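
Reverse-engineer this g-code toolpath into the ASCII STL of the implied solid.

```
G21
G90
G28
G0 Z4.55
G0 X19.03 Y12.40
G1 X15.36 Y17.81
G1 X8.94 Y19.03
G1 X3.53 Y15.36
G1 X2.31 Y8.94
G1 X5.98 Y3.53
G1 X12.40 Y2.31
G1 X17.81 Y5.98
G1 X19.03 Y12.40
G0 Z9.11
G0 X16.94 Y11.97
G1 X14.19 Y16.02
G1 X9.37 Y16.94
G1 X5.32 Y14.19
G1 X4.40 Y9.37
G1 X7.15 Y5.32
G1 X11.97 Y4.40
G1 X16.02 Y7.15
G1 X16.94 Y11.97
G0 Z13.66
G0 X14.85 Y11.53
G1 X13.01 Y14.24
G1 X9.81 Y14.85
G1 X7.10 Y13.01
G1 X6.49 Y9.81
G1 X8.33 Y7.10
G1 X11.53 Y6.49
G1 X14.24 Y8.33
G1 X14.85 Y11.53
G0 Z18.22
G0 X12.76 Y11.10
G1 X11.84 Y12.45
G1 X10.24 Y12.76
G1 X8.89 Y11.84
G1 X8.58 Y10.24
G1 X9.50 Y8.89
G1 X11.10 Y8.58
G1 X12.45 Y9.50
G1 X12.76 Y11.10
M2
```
solid part
  facet normal 0.0000 0.0000 -1.0000
    outer loop
      vertex 8.51 21.12 0.00
      vertex 16.53 19.59 0.00
      vertex 21.12 12.83 0.00
    endloop
  endfacet
  facet normal 0.0000 0.0000 -1.0000
    outer loop
      vertex 1.75 16.53 0.00
      vertex 8.51 21.12 0.00
      vertex 21.12 12.83 0.00
    endloop
  endfacet
  facet normal 0.0000 0.0000 -1.0000
    outer loop
      vertex 0.22 8.51 0.00
      vertex 1.75 16.53 0.00
      vertex 21.12 12.83 0.00
    endloop
  endfacet
  facet normal 0.0000 0.0000 -1.0000
    outer loop
      vertex 4.81 1.75 0.00
      vertex 0.22 8.51 0.00
      vertex 21.12 12.83 0.00
    endloop
  endfacet
  facet normal 0.0000 0.0000 -1.0000
    outer loop
      vertex 12.83 0.22 0.00
      vertex 4.81 1.75 0.00
      vertex 21.12 12.83 0.00
    endloop
  endfacet
  facet normal 0.0000 0.0000 -1.0000
    outer loop
      vertex 19.59 4.81 0.00
      vertex 12.83 0.22 0.00
      vertex 21.12 12.83 0.00
    endloop
  endfacet
  facet normal 0.7592 0.5155 0.3973
    outer loop
      vertex 21.12 12.83 0.00
      vertex 16.53 19.59 0.00
      vertex 10.67 10.67 22.77
    endloop
  endfacet
  facet normal 0.1720 0.9014 0.3974
    outer loop
      vertex 16.53 19.59 0.00
      vertex 8.51 21.12 0.00
      vertex 10.67 10.67 22.77
    endloop
  endfacet
  facet normal -0.5155 0.7592 0.3973
    outer loop
      vertex 8.51 21.12 0.00
      vertex 1.75 16.53 0.00
      vertex 10.67 10.67 22.77
    endloop
  endfacet
  facet normal -0.9014 0.1720 0.3974
    outer loop
      vertex 1.75 16.53 0.00
      vertex 0.22 8.51 0.00
      vertex 10.67 10.67 22.77
    endloop
  endfacet
  facet normal -0.7592 -0.5155 0.3973
    outer loop
      vertex 0.22 8.51 0.00
      vertex 4.81 1.75 0.00
      vertex 10.67 10.67 22.77
    endloop
  endfacet
  facet normal -0.1720 -0.9014 0.3974
    outer loop
      vertex 4.81 1.75 0.00
      vertex 12.83 0.22 0.00
      vertex 10.67 10.67 22.77
    endloop
  endfacet
  facet normal 0.5155 -0.7592 0.3973
    outer loop
      vertex 12.83 0.22 0.00
      vertex 19.59 4.81 0.00
      vertex 10.67 10.67 22.77
    endloop
  endfacet
  facet normal 0.9014 -0.1720 0.3974
    outer loop
      vertex 19.59 4.81 0.00
      vertex 21.12 12.83 0.00
      vertex 10.67 10.67 22.77
    endloop
  endfacet
endsolid part

The G0 Z moves step by Δz≈4.55 mm. The G1 loops shrink linearly with z, so the solid tapers from its base footprint up to z≈22.8. Closing with a flat bottom cap and the tapered top and triangulating gives 14 facets — a regular 8-sided pyramid, base circumscribed radius ≈ 10.7 mm, apex at z ≈ 22.8 mm.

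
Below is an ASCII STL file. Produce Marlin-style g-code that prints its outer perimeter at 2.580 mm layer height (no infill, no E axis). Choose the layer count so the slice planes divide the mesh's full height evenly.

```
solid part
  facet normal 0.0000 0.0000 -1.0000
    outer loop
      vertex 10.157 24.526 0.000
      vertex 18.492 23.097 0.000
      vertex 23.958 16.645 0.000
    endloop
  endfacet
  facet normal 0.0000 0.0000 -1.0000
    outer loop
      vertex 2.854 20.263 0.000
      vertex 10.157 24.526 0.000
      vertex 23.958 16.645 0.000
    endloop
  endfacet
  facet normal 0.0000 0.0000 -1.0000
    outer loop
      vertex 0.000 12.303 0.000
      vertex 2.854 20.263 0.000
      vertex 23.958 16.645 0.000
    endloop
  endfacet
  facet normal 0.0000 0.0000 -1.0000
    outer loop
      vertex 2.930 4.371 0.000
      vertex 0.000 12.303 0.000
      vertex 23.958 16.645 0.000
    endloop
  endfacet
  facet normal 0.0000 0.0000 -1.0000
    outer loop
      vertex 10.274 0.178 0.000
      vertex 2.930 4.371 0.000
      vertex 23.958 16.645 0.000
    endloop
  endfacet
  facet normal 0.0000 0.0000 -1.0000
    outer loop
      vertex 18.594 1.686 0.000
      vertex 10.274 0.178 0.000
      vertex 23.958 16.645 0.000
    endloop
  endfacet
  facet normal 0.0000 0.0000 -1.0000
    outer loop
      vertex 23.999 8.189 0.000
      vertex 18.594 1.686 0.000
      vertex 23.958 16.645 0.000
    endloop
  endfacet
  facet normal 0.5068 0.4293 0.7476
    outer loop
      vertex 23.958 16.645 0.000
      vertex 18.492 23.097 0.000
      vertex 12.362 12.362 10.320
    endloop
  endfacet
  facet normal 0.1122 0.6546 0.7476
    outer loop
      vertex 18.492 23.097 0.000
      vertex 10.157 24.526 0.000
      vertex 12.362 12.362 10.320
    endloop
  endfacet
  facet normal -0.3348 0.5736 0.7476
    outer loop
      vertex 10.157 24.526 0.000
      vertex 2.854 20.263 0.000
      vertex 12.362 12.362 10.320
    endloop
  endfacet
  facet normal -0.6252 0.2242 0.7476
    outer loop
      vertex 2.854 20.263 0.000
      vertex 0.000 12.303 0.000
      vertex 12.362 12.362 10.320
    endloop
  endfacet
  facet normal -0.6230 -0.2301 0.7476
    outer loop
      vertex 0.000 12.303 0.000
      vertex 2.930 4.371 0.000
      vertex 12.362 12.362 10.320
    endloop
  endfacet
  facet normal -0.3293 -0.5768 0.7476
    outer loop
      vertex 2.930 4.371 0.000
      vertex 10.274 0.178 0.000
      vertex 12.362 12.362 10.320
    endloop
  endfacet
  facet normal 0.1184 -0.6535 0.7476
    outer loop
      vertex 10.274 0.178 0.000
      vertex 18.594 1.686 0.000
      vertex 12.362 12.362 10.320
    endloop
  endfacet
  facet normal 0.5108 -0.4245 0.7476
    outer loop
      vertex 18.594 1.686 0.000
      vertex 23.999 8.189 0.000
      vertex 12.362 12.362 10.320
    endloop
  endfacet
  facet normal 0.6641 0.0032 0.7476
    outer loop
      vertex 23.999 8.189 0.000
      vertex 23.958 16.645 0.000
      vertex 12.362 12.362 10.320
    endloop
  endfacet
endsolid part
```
; perimeter-only toolpath
G21 ; units = mm
G90 ; absolute positioning
G28 ; home
; layer 1
G0 Z2.580
G0 X21.059 Y15.574
G1 X16.959 Y20.413
G1 X10.708 Y21.485
G1 X5.231 Y18.288
G1 X3.091 Y12.318
G1 X5.288 Y6.369
G1 X10.796 Y3.224
G1 X17.036 Y4.355
G1 X21.090 Y9.232
G1 X21.059 Y15.574
; layer 2
G0 Z5.160
G0 X18.160 Y14.503
G1 X15.427 Y17.730
G1 X11.259 Y18.444
G1 X7.608 Y16.312
G1 X6.181 Y12.332
G1 X7.646 Y8.367
G1 X11.318 Y6.270
G1 X15.478 Y7.024
G1 X18.180 Y10.276
G1 X18.160 Y14.503
; layer 3
G0 Z7.740
G0 X15.261 Y13.433
G1 X13.895 Y15.046
G1 X11.811 Y15.403
G1 X9.985 Y14.337
G1 X9.271 Y12.347
G1 X10.004 Y10.364
G1 X11.840 Y9.316
G1 X13.920 Y9.693
G1 X15.271 Y11.319
G1 X15.261 Y13.433
M2 ; end

The solid is a regular 9-sided pyramid, base circumscribed radius ≈ 12.4 mm, apex at z ≈ 10.3 mm. Slicing at Δz = 2.580 mm — 4 equal slices spanning the solid's height, so layer i sits at z = i·h/4 — gives 3 non-empty perimeters. Each is a 9-segment closed polygon; G0 lifts to the layer z and rapids to the start vertex, then G1 traces the edges. The cross-section shrinks linearly with z (the slice at the apex is degenerate and omitted).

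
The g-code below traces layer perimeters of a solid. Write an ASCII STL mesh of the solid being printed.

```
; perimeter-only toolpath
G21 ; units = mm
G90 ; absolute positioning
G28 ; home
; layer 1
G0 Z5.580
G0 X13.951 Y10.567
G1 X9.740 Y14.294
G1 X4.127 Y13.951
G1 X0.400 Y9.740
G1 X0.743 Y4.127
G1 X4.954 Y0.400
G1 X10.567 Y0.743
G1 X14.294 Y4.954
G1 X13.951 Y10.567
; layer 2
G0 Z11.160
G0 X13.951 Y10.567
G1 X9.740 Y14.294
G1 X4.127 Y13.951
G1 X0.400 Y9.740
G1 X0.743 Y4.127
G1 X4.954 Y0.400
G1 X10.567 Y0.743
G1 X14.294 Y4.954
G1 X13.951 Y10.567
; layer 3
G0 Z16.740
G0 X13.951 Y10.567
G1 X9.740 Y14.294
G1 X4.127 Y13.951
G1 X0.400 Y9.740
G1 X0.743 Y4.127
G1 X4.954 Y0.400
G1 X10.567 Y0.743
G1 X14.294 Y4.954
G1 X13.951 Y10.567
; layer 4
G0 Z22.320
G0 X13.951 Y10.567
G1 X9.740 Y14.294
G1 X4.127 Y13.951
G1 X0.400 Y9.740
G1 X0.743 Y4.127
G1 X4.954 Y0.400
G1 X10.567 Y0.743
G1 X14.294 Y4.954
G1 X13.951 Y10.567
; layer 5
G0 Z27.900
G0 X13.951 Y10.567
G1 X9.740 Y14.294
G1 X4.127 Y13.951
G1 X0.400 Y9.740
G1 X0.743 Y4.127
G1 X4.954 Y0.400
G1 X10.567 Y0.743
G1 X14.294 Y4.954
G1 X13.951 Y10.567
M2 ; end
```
solid part
  facet normal 0.0000 0.0000 -1.0000
    outer loop
      vertex 4.127 13.951 0.000
      vertex 9.740 14.294 0.000
      vertex 13.951 10.567 0.000
    endloop
  endfacet
  facet normal 0.0000 0.0000 -1.0000
    outer loop
      vertex 0.400 9.740 0.000
      vertex 4.127 13.951 0.000
      vertex 13.951 10.567 0.000
    endloop
  endfacet
  facet normal 0.0000 0.0000 -1.0000
    outer loop
      vertex 0.743 4.127 0.000
      vertex 0.400 9.740 0.000
      vertex 13.951 10.567 0.000
    endloop
  endfacet
  facet normal 0.0000 0.0000 -1.0000
    outer loop
      vertex 4.954 0.400 0.000
      vertex 0.743 4.127 0.000
      vertex 13.951 10.567 0.000
    endloop
  endfacet
  facet normal 0.0000 0.0000 -1.0000
    outer loop
      vertex 10.567 0.743 0.000
      vertex 4.954 0.400 0.000
      vertex 13.951 10.567 0.000
    endloop
  endfacet
  facet normal 0.0000 0.0000 -1.0000
    outer loop
      vertex 14.294 4.954 0.000
      vertex 10.567 0.743 0.000
      vertex 13.951 10.567 0.000
    endloop
  endfacet
  facet normal 0.0000 0.0000 1.0000
    outer loop
      vertex 13.951 10.567 27.900
      vertex 9.740 14.294 27.900
      vertex 4.127 13.951 27.900
    endloop
  endfacet
  facet normal 0.0000 0.0000 1.0000
    outer loop
      vertex 13.951 10.567 27.900
      vertex 4.127 13.951 27.900
      vertex 0.400 9.740 27.900
    endloop
  endfacet
  facet normal 0.0000 0.0000 1.0000
    outer loop
      vertex 13.951 10.567 27.900
      vertex 0.400 9.740 27.900
      vertex 0.743 4.127 27.900
    endloop
  endfacet
  facet normal 0.0000 0.0000 1.0000
    outer loop
      vertex 13.951 10.567 27.900
      vertex 0.743 4.127 27.900
      vertex 4.954 0.400 27.900
    endloop
  endfacet
  facet normal 0.0000 0.0000 1.0000
    outer loop
      vertex 13.951 10.567 27.900
      vertex 4.954 0.400 27.900
      vertex 10.567 0.743 27.900
    endloop
  endfacet
  facet normal 0.0000 0.0000 1.0000
    outer loop
      vertex 13.951 10.567 27.900
      vertex 10.567 0.743 27.900
      vertex 14.294 4.954 27.900
    endloop
  endfacet
  facet normal 0.6628 0.7488 0.0000
    outer loop
      vertex 13.951 10.567 0.000
      vertex 9.740 14.294 0.000
      vertex 9.740 14.294 27.900
    endloop
  endfacet
  facet normal 0.6628 0.7488 0.0000
    outer loop
      vertex 13.951 10.567 0.000
      vertex 9.740 14.294 27.900
      vertex 13.951 10.567 27.900
    endloop
  endfacet
  facet normal -0.0610 0.9981 0.0000
    outer loop
      vertex 9.740 14.294 0.000
      vertex 4.127 13.951 0.000
      vertex 4.127 13.951 27.900
    endloop
  endfacet
  facet normal -0.0610 0.9981 0.0000
    outer loop
      vertex 9.740 14.294 0.000
      vertex 4.127 13.951 27.900
      vertex 9.740 14.294 27.900
    endloop
  endfacet
  facet normal -0.7488 0.6628 0.0000
    outer loop
      vertex 4.127 13.951 0.000
      vertex 0.400 9.740 0.000
      vertex 0.400 9.740 27.900
    endloop
  endfacet
  facet normal -0.7488 0.6628 0.0000
    outer loop
      vertex 4.127 13.951 0.000
      vertex 0.400 9.740 27.900
      vertex 4.127 13.951 27.900
    endloop
  endfacet
  facet normal -0.9981 -0.0610 0.0000
    outer loop
      vertex 0.400 9.740 0.000
      vertex 0.743 4.127 0.000
      vertex 0.743 4.127 27.900
    endloop
  endfacet
  facet normal -0.9981 -0.0610 0.0000
    outer loop
      vertex 0.400 9.740 0.000
      vertex 0.743 4.127 27.900
      vertex 0.400 9.740 27.900
    endloop
  endfacet
  facet normal -0.6628 -0.7488 0.0000
    outer loop
      vertex 0.743 4.127 0.000
      vertex 4.954 0.400 0.000
      vertex 4.954 0.400 27.900
    endloop
  endfacet
  facet normal -0.6628 -0.7488 0.0000
    outer loop
      vertex 0.743 4.127 0.000
      vertex 4.954 0.400 27.900
      vertex 0.743 4.127 27.900
    endloop
  endfacet
  facet normal 0.0610 -0.9981 0.0000
    outer loop
      vertex 4.954 0.400 0.000
      vertex 10.567 0.743 0.000
      vertex 10.567 0.743 27.900
    endloop
  endfacet
  facet normal 0.0610 -0.9981 0.0000
    outer loop
      vertex 4.954 0.400 0.000
      vertex 10.567 0.743 27.900
      vertex 4.954 0.400 27.900
    endloop
  endfacet
  facet normal 0.7488 -0.6628 0.0000
    outer loop
      vertex 10.567 0.743 0.000
      vertex 14.294 4.954 0.000
      vertex 14.294 4.954 27.900
    endloop
  endfacet
  facet normal 0.7488 -0.6628 0.0000
    outer loop
      vertex 10.567 0.743 0.000
      vertex 14.294 4.954 27.900
      vertex 10.567 0.743 27.900
    endloop
  endfacet
  facet normal 0.9981 0.0610 0.0000
    outer loop
      vertex 14.294 4.954 0.000
      vertex 13.951 10.567 0.000
      vertex 13.951 10.567 27.900
    endloop
  endfacet
  facet normal 0.9981 0.0610 0.0000
    outer loop
      vertex 14.294 4.954 0.000
      vertex 13.951 10.567 27.900
      vertex 14.294 4.954 27.900
    endloop
  endfacet
endsolid part

The G0 Z moves step by Δz≈5.580 mm. Every layer's G1 loop is the same polygon, so the solid is a straight extrusion of it from z=0 to z≈27.9. Closing with flat bottom and top caps and triangulating gives 28 facets — a regular 8-sided prism (a cylinder approximated with 8 flat sides), circumscribed radius ≈ 7.35 mm, height ≈ 27.9 mm.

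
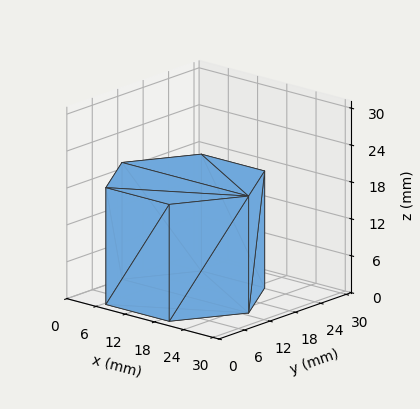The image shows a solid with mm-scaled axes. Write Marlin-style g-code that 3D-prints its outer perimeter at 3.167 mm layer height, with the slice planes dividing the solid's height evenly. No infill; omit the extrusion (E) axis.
Reading the render: the shape is a regular 6-sided prism (a cylinder approximated with 6 flat sides), circumscribed radius ≈ 13 mm, height ≈ 19 mm (dimensions read to the nearest mm from the axis ticks). For the g-code, the solid's height is divided into equal slices at the stated Δz and each level perimeter traced with G1 moves after a G0 lift.

; perimeter-only toolpath
G21 ; units = mm
G90 ; absolute positioning
G28 ; home
; layer 1
G0 Z3.167
G0 X26.000 Y13.000
G1 X19.500 Y24.258
G1 X6.500 Y24.258
G1 X0.000 Y13.000
G1 X6.500 Y1.742
G1 X19.500 Y1.742
G1 X26.000 Y13.000
; layer 2
G0 Z6.333
G0 X26.000 Y13.000
G1 X19.500 Y24.258
G1 X6.500 Y24.258
G1 X0.000 Y13.000
G1 X6.500 Y1.742
G1 X19.500 Y1.742
G1 X26.000 Y13.000
; layer 3
G0 Z9.500
G0 X26.000 Y13.000
G1 X19.500 Y24.258
G1 X6.500 Y24.258
G1 X0.000 Y13.000
G1 X6.500 Y1.742
G1 X19.500 Y1.742
G1 X26.000 Y13.000
; layer 4
G0 Z12.667
G0 X26.000 Y13.000
G1 X19.500 Y24.258
G1 X6.500 Y24.258
G1 X0.000 Y13.000
G1 X6.500 Y1.742
G1 X19.500 Y1.742
G1 X26.000 Y13.000
; layer 5
G0 Z15.833
G0 X26.000 Y13.000
G1 X19.500 Y24.258
G1 X6.500 Y24.258
G1 X0.000 Y13.000
G1 X6.500 Y1.742
G1 X19.500 Y1.742
G1 X26.000 Y13.000
; layer 6
G0 Z19.000
G0 X26.000 Y13.000
G1 X19.500 Y24.258
G1 X6.500 Y24.258
G1 X0.000 Y13.000
G1 X6.500 Y1.742
G1 X19.500 Y1.742
G1 X26.000 Y13.000
M2 ; end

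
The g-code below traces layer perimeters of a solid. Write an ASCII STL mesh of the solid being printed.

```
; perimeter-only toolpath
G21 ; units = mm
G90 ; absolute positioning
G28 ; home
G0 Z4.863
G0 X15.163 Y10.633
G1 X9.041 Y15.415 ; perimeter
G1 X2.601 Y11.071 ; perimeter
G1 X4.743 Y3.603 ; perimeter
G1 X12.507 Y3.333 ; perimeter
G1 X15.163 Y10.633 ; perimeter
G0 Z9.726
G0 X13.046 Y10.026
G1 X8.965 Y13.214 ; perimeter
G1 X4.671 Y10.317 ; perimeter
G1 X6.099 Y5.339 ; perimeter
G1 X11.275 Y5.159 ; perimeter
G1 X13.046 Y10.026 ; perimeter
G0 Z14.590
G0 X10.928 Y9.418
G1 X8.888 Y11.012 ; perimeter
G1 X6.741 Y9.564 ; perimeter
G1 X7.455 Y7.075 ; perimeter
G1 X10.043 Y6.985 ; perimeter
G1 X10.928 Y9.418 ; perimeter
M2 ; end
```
solid part
  facet normal 0.0000 0.0000 -1.0000
    outer loop
      vertex 0.531 11.824 0.000
      vertex 9.118 17.617 0.000
      vertex 17.280 11.240 0.000
    endloop
  endfacet
  facet normal 0.0000 0.0000 -1.0000
    outer loop
      vertex 3.387 1.867 0.000
      vertex 0.531 11.824 0.000
      vertex 17.280 11.240 0.000
    endloop
  endfacet
  facet normal 0.0000 0.0000 -1.0000
    outer loop
      vertex 13.739 1.507 0.000
      vertex 3.387 1.867 0.000
      vertex 17.280 11.240 0.000
    endloop
  endfacet
  facet normal 0.5781 0.7399 0.3441
    outer loop
      vertex 17.280 11.240 0.000
      vertex 9.118 17.617 0.000
      vertex 8.811 8.811 19.453
    endloop
  endfacet
  facet normal -0.5251 0.7784 0.3441
    outer loop
      vertex 9.118 17.617 0.000
      vertex 0.531 11.824 0.000
      vertex 8.811 8.811 19.453
    endloop
  endfacet
  facet normal -0.9026 -0.2589 0.3441
    outer loop
      vertex 0.531 11.824 0.000
      vertex 3.387 1.867 0.000
      vertex 8.811 8.811 19.453
    endloop
  endfacet
  facet normal -0.0326 -0.9384 0.3441
    outer loop
      vertex 3.387 1.867 0.000
      vertex 13.739 1.507 0.000
      vertex 8.811 8.811 19.453
    endloop
  endfacet
  facet normal 0.8824 -0.3210 0.3441
    outer loop
      vertex 13.739 1.507 0.000
      vertex 17.280 11.240 0.000
      vertex 8.811 8.811 19.453
    endloop
  endfacet
endsolid part

The G0 Z moves step by Δz≈4.863 mm. The G1 loops shrink linearly with z, so the solid tapers from its base footprint up to z≈19.5. Closing with a flat bottom cap and the tapered top and triangulating gives 8 facets — a regular 5-sided pyramid, base circumscribed radius ≈ 8.81 mm, apex at z ≈ 19.5 mm.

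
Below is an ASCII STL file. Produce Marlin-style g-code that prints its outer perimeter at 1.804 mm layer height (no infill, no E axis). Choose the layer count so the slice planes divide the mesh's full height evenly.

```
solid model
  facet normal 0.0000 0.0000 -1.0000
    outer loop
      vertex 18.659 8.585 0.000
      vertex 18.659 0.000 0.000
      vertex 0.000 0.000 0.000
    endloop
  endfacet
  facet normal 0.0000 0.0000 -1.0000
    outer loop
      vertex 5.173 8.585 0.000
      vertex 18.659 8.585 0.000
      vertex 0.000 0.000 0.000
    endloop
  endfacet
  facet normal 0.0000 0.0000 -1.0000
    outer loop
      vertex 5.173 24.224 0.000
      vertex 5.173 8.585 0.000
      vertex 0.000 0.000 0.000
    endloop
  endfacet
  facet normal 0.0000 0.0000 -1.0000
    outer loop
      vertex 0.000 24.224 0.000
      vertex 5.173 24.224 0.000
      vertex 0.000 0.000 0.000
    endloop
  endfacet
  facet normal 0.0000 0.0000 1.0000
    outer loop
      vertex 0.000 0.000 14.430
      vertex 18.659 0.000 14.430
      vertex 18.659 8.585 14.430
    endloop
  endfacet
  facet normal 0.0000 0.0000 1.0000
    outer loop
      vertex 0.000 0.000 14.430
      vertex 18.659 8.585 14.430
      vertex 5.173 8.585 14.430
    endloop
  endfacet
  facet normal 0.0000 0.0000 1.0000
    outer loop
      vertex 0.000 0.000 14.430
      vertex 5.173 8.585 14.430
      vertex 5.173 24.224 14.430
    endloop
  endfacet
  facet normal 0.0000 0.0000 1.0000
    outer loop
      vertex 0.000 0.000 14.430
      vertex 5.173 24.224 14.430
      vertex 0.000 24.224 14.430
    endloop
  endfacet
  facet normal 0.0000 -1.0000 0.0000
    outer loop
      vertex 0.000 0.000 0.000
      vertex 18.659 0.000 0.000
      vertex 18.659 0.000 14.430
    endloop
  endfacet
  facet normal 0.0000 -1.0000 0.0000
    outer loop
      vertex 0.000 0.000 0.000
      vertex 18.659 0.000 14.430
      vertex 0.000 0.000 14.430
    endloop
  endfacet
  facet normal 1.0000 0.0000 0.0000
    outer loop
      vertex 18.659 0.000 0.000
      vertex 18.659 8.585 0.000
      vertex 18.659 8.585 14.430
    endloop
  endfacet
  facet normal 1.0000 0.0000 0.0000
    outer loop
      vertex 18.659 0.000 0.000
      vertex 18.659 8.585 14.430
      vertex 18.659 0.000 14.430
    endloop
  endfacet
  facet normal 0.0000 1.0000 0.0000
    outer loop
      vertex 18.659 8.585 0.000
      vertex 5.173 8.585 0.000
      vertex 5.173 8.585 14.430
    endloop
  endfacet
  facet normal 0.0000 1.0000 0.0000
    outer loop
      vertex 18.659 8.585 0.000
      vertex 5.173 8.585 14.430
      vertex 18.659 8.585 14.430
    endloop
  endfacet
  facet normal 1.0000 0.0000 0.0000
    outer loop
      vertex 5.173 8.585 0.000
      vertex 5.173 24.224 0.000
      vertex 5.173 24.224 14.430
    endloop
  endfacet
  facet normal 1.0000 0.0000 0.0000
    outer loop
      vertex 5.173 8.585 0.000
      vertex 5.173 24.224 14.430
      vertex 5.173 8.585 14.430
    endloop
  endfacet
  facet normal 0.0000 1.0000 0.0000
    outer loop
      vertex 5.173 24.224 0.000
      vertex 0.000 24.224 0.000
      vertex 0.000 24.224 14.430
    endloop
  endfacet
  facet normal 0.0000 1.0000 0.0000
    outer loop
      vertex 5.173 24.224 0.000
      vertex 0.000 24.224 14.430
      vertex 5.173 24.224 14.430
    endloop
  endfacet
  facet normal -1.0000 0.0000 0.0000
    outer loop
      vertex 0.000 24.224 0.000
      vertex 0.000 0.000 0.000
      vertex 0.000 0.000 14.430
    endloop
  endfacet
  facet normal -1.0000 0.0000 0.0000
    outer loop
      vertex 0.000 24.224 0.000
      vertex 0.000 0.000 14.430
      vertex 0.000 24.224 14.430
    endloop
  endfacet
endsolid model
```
; perimeter-only toolpath
G21 ; units = mm
G90 ; absolute positioning
G28 ; home
; layer 1
G0 Z1.804
G0 X0.000 Y0.000
G1 X18.659 Y0.000
G1 X18.659 Y8.585
G1 X5.173 Y8.585
G1 X5.173 Y24.224
G1 X0.000 Y24.224
G1 X0.000 Y0.000
; layer 2
G0 Z3.607
G0 X0.000 Y0.000
G1 X18.659 Y0.000
G1 X18.659 Y8.585
G1 X5.173 Y8.585
G1 X5.173 Y24.224
G1 X0.000 Y24.224
G1 X0.000 Y0.000
; layer 3
G0 Z5.411
G0 X0.000 Y0.000
G1 X18.659 Y0.000
G1 X18.659 Y8.585
G1 X5.173 Y8.585
G1 X5.173 Y24.224
G1 X0.000 Y24.224
G1 X0.000 Y0.000
; layer 4
G0 Z7.215
G0 X0.000 Y0.000
G1 X18.659 Y0.000
G1 X18.659 Y8.585
G1 X5.173 Y8.585
G1 X5.173 Y24.224
G1 X0.000 Y24.224
G1 X0.000 Y0.000
; layer 5
G0 Z9.019
G0 X0.000 Y0.000
G1 X18.659 Y0.000
G1 X18.659 Y8.585
G1 X5.173 Y8.585
G1 X5.173 Y24.224
G1 X0.000 Y24.224
G1 X0.000 Y0.000
; layer 6
G0 Z10.822
G0 X0.000 Y0.000
G1 X18.659 Y0.000
G1 X18.659 Y8.585
G1 X5.173 Y8.585
G1 X5.173 Y24.224
G1 X0.000 Y24.224
G1 X0.000 Y0.000
; layer 7
G0 Z12.626
G0 X0.000 Y0.000
G1 X18.659 Y0.000
G1 X18.659 Y8.585
G1 X5.173 Y8.585
G1 X5.173 Y24.224
G1 X0.000 Y24.224
G1 X0.000 Y0.000
; layer 8
G0 Z14.430
G0 X0.000 Y0.000
G1 X18.659 Y0.000
G1 X18.659 Y8.585
G1 X5.173 Y8.585
G1 X5.173 Y24.224
G1 X0.000 Y24.224
G1 X0.000 Y0.000
M2 ; end

The solid is an L-shaped prism: outer 18.7 × 24.2 mm, arm thicknesses ≈ 8.59 mm (horizontal) and 5.17 mm (vertical), extruded 14.4 mm in z. Slicing at Δz = 1.804 mm — 8 equal slices spanning the solid's height, so layer i sits at z = i·h/8 — gives 8 non-empty perimeters. Each is a 6-segment closed polygon; G0 lifts to the layer z and rapids to the start vertex, then G1 traces the edges.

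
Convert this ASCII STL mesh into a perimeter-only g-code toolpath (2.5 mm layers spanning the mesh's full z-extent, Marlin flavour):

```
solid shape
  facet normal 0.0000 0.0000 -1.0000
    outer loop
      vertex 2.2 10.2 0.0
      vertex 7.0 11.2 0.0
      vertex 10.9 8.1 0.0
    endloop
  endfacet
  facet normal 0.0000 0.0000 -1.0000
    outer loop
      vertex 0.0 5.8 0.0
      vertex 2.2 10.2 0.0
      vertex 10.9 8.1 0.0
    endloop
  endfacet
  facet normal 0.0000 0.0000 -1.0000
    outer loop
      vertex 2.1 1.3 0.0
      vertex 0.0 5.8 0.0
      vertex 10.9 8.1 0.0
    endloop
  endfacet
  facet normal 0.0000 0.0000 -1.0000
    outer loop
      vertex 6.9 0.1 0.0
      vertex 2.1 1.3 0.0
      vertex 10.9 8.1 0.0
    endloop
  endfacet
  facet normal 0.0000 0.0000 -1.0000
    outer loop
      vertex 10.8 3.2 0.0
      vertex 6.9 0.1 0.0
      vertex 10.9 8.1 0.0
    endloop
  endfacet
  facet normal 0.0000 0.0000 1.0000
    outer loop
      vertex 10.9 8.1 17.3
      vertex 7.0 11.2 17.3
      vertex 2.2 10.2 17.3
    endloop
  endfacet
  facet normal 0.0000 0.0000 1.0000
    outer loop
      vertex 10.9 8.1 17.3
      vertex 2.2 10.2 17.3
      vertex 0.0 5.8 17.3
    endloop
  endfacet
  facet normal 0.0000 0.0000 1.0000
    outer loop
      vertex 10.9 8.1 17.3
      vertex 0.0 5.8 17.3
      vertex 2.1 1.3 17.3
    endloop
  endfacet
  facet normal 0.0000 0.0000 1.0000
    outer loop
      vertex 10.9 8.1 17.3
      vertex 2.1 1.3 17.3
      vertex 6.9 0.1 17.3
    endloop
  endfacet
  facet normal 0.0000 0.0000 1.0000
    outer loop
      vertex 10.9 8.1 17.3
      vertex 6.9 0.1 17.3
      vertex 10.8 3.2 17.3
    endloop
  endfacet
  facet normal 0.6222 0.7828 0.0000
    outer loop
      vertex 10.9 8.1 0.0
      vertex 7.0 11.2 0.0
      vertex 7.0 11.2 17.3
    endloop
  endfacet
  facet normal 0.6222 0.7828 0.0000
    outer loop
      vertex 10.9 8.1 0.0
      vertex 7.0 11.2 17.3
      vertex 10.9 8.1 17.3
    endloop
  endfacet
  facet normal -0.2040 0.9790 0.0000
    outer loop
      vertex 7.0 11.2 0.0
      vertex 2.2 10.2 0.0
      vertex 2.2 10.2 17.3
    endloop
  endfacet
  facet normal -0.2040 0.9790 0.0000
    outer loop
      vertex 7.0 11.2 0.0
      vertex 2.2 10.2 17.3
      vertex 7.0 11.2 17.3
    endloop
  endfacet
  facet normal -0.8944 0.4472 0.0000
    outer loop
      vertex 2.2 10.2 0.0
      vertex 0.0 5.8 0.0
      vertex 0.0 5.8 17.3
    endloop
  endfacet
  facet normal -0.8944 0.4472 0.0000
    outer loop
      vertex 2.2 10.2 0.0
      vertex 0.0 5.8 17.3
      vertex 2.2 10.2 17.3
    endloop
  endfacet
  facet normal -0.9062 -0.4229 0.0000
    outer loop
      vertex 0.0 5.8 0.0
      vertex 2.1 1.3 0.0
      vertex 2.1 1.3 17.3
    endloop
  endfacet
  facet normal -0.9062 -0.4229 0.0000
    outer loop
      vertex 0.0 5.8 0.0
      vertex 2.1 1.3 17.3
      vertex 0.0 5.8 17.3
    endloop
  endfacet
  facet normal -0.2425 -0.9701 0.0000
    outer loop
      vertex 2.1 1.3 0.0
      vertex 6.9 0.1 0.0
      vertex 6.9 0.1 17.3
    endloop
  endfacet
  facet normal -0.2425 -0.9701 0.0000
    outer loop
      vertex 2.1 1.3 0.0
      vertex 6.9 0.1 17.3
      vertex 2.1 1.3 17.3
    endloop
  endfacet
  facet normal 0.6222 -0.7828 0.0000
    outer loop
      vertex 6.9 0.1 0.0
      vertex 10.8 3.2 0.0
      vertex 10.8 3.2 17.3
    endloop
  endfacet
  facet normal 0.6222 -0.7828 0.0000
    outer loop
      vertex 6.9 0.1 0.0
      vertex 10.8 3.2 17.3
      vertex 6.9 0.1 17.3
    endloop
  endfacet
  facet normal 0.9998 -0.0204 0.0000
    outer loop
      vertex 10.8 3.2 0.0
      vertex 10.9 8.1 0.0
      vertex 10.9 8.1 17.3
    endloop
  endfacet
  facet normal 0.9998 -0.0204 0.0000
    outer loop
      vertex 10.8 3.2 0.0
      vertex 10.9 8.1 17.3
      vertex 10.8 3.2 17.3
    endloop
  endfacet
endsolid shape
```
; perimeter-only toolpath
G21 ; units = mm
G90 ; absolute positioning
G28 ; home
; layer 1
G0 Z2.5
G0 X10.9 Y8.1
G1 X7.0 Y11.2
G1 X2.2 Y10.2
G1 X0.0 Y5.8
G1 X2.1 Y1.3
G1 X6.9 Y0.1
G1 X10.8 Y3.2
G1 X10.9 Y8.1
; layer 2
G0 Z4.9
G0 X10.9 Y8.1
G1 X7.0 Y11.2
G1 X2.2 Y10.2
G1 X0.0 Y5.8
G1 X2.1 Y1.3
G1 X6.9 Y0.1
G1 X10.8 Y3.2
G1 X10.9 Y8.1
; layer 3
G0 Z7.4
G0 X10.9 Y8.1
G1 X7.0 Y11.2
G1 X2.2 Y10.2
G1 X0.0 Y5.8
G1 X2.1 Y1.3
G1 X6.9 Y0.1
G1 X10.8 Y3.2
G1 X10.9 Y8.1
; layer 4
G0 Z9.9
G0 X10.9 Y8.1
G1 X7.0 Y11.2
G1 X2.2 Y10.2
G1 X0.0 Y5.8
G1 X2.1 Y1.3
G1 X6.9 Y0.1
G1 X10.8 Y3.2
G1 X10.9 Y8.1
; layer 5
G0 Z12.4
G0 X10.9 Y8.1
G1 X7.0 Y11.2
G1 X2.2 Y10.2
G1 X0.0 Y5.8
G1 X2.1 Y1.3
G1 X6.9 Y0.1
G1 X10.8 Y3.2
G1 X10.9 Y8.1
; layer 6
G0 Z14.8
G0 X10.9 Y8.1
G1 X7.0 Y11.2
G1 X2.2 Y10.2
G1 X0.0 Y5.8
G1 X2.1 Y1.3
G1 X6.9 Y0.1
G1 X10.8 Y3.2
G1 X10.9 Y8.1
; layer 7
G0 Z17.3
G0 X10.9 Y8.1
G1 X7.0 Y11.2
G1 X2.2 Y10.2
G1 X0.0 Y5.8
G1 X2.1 Y1.3
G1 X6.9 Y0.1
G1 X10.8 Y3.2
G1 X10.9 Y8.1
M2 ; end

The solid is a regular 7-sided prism (a cylinder approximated with 7 flat sides), circumscribed radius ≈ 5.7 mm, height ≈ 17.3 mm. Slicing at Δz = 2.5 mm — 7 equal slices spanning the solid's height, so layer i sits at z = i·h/7 — gives 7 non-empty perimeters. Each is a 7-segment closed polygon; G0 lifts to the layer z and rapids to the start vertex, then G1 traces the edges.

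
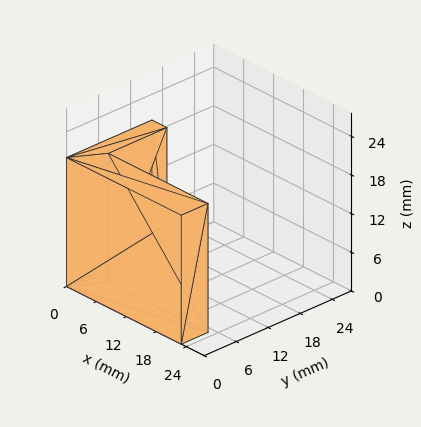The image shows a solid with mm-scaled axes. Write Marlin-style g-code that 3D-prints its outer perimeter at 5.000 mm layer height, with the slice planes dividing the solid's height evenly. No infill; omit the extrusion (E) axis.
Reading the render: the shape is an L-shaped prism: outer 23 × 16 mm, arm thicknesses ≈ 5 mm (horizontal) and 3 mm (vertical), extruded 20 mm in z (dimensions read to the nearest mm from the axis ticks). For the g-code, the solid's height is divided into equal slices at the stated Δz and each level perimeter traced with G1 moves after a G0 lift.

; perimeter-only toolpath
G21 ; units = mm
G90 ; absolute positioning
G28 ; home
; layer 1
G0 Z5.000
G0 X0.000 Y0.000
G1 X23.000 Y0.000
G1 X23.000 Y5.000
G1 X3.000 Y5.000
G1 X3.000 Y16.000
G1 X0.000 Y16.000
G1 X0.000 Y0.000
; layer 2
G0 Z10.000
G0 X0.000 Y0.000
G1 X23.000 Y0.000
G1 X23.000 Y5.000
G1 X3.000 Y5.000
G1 X3.000 Y16.000
G1 X0.000 Y16.000
G1 X0.000 Y0.000
; layer 3
G0 Z15.000
G0 X0.000 Y0.000
G1 X23.000 Y0.000
G1 X23.000 Y5.000
G1 X3.000 Y5.000
G1 X3.000 Y16.000
G1 X0.000 Y16.000
G1 X0.000 Y0.000
; layer 4
G0 Z20.000
G0 X0.000 Y0.000
G1 X23.000 Y0.000
G1 X23.000 Y5.000
G1 X3.000 Y5.000
G1 X3.000 Y16.000
G1 X0.000 Y16.000
G1 X0.000 Y0.000
M2 ; end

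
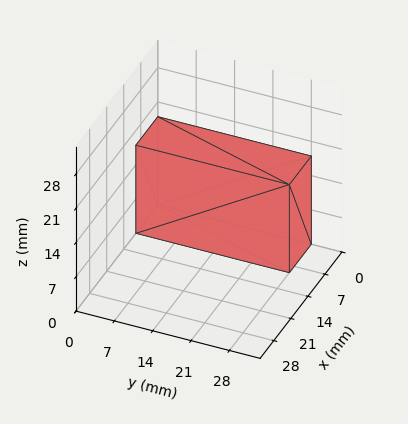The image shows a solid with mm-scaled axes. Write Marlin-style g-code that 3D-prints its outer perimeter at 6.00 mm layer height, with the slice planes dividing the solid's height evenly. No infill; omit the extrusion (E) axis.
Reading the render: the shape is a rectangular box, roughly 9 × 28 mm footprint and 18 mm tall (dimensions read to the nearest mm from the axis ticks). For the g-code, the solid's height is divided into equal slices at the stated Δz and each level perimeter traced with G1 moves after a G0 lift.

; perimeter-only toolpath
G21 ; units = mm
G90 ; absolute positioning
G28 ; home
; layer 1
G0 Z6.00
G0 X0.00 Y0.00
G1 X9.00 Y0.00
G1 X9.00 Y28.00
G1 X0.00 Y28.00
G1 X0.00 Y0.00
; layer 2
G0 Z12.00
G0 X0.00 Y0.00
G1 X9.00 Y0.00
G1 X9.00 Y28.00
G1 X0.00 Y28.00
G1 X0.00 Y0.00
; layer 3
G0 Z18.00
G0 X0.00 Y0.00
G1 X9.00 Y0.00
G1 X9.00 Y28.00
G1 X0.00 Y28.00
G1 X0.00 Y0.00
M2 ; end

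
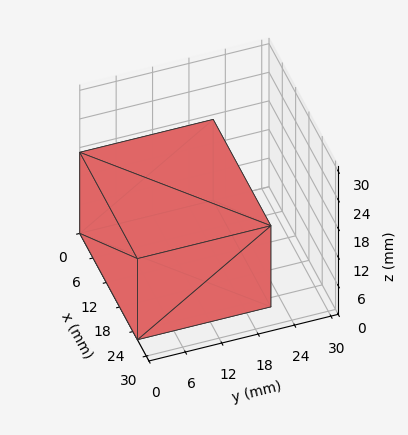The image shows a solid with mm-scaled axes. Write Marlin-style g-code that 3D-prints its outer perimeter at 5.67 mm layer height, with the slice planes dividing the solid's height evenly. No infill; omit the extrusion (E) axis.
Reading the render: the shape is a rectangular box, roughly 26 × 22 mm footprint and 17 mm tall (dimensions read to the nearest mm from the axis ticks). For the g-code, the solid's height is divided into equal slices at the stated Δz and each level perimeter traced with G1 moves after a G0 lift.

; perimeter-only toolpath
G21 ; units = mm
G90 ; absolute positioning
G28 ; home
; layer 1
G0 Z5.67
G0 X0.00 Y0.00
G1 X26.00 Y0.00
G1 X26.00 Y22.00
G1 X0.00 Y22.00
G1 X0.00 Y0.00
; layer 2
G0 Z11.33
G0 X0.00 Y0.00
G1 X26.00 Y0.00
G1 X26.00 Y22.00
G1 X0.00 Y22.00
G1 X0.00 Y0.00
; layer 3
G0 Z17.00
G0 X0.00 Y0.00
G1 X26.00 Y0.00
G1 X26.00 Y22.00
G1 X0.00 Y22.00
G1 X0.00 Y0.00
M2 ; end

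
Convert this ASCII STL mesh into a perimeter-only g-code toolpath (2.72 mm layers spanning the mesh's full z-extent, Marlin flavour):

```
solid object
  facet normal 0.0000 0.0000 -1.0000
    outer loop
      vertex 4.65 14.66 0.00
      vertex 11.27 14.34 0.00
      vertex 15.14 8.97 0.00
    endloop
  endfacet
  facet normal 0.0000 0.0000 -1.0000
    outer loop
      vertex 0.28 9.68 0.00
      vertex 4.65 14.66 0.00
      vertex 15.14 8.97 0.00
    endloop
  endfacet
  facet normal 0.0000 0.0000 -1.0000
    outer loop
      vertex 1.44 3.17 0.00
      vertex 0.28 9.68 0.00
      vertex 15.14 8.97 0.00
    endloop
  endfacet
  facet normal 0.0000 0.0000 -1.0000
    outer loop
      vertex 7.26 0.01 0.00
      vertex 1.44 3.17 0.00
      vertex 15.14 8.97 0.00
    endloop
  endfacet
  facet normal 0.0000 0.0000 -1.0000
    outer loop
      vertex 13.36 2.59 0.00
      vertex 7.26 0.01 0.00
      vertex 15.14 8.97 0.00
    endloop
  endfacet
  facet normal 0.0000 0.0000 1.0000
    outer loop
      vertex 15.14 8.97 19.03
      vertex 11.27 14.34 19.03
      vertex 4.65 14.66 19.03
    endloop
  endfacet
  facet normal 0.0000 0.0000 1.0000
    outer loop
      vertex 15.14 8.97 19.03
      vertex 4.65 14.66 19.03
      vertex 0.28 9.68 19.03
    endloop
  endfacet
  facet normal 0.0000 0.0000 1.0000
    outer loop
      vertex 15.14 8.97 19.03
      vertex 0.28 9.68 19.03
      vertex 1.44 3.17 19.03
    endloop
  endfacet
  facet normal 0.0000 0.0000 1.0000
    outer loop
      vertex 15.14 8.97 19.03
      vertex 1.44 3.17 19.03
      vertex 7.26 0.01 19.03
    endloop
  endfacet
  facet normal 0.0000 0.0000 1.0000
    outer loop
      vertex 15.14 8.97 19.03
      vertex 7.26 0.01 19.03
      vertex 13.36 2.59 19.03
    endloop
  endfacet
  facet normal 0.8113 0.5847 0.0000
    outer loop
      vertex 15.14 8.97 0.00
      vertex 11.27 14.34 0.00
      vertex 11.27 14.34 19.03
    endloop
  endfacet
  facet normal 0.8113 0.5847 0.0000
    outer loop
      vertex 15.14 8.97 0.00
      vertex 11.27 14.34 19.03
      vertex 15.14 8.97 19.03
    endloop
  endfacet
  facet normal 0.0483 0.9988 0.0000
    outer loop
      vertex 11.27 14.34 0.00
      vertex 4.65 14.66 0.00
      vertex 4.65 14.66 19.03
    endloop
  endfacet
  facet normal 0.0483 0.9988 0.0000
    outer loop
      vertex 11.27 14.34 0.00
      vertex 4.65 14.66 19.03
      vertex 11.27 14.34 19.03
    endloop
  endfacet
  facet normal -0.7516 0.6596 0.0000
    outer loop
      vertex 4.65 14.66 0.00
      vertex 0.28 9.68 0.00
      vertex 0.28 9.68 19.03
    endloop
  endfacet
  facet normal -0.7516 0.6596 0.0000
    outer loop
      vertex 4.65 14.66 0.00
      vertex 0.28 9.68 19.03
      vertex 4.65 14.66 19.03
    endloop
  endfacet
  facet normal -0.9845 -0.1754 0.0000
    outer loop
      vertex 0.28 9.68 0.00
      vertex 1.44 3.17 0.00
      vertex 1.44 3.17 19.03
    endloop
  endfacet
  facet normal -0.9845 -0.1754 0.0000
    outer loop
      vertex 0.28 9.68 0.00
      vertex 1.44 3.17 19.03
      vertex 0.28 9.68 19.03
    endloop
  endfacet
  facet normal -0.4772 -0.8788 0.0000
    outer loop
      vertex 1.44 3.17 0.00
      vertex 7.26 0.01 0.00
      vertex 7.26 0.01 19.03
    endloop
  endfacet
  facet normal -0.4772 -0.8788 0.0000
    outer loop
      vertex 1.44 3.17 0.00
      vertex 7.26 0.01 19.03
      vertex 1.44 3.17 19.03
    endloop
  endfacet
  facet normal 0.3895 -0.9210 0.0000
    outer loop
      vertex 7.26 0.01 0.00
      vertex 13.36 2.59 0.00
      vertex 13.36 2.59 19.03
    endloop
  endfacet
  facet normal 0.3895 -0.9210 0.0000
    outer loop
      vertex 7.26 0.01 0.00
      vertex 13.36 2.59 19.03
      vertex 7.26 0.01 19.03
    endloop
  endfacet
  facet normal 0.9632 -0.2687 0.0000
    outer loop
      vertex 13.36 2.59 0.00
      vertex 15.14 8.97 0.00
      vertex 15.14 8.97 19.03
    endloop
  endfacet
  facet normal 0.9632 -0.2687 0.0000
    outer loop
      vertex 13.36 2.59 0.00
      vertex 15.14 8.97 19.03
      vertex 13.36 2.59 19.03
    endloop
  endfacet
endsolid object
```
; perimeter-only toolpath
G21 ; units = mm
G90 ; absolute positioning
G28 ; home
; layer 1
G0 Z2.72
G0 X15.14 Y8.97
G1 X11.27 Y14.34
G1 X4.65 Y14.66
G1 X0.28 Y9.68
G1 X1.44 Y3.17
G1 X7.26 Y0.01
G1 X13.36 Y2.59
G1 X15.14 Y8.97
; layer 2
G0 Z5.44
G0 X15.14 Y8.97
G1 X11.27 Y14.34
G1 X4.65 Y14.66
G1 X0.28 Y9.68
G1 X1.44 Y3.17
G1 X7.26 Y0.01
G1 X13.36 Y2.59
G1 X15.14 Y8.97
; layer 3
G0 Z8.16
G0 X15.14 Y8.97
G1 X11.27 Y14.34
G1 X4.65 Y14.66
G1 X0.28 Y9.68
G1 X1.44 Y3.17
G1 X7.26 Y0.01
G1 X13.36 Y2.59
G1 X15.14 Y8.97
; layer 4
G0 Z10.87
G0 X15.14 Y8.97
G1 X11.27 Y14.34
G1 X4.65 Y14.66
G1 X0.28 Y9.68
G1 X1.44 Y3.17
G1 X7.26 Y0.01
G1 X13.36 Y2.59
G1 X15.14 Y8.97
; layer 5
G0 Z13.59
G0 X15.14 Y8.97
G1 X11.27 Y14.34
G1 X4.65 Y14.66
G1 X0.28 Y9.68
G1 X1.44 Y3.17
G1 X7.26 Y0.01
G1 X13.36 Y2.59
G1 X15.14 Y8.97
; layer 6
G0 Z16.31
G0 X15.14 Y8.97
G1 X11.27 Y14.34
G1 X4.65 Y14.66
G1 X0.28 Y9.68
G1 X1.44 Y3.17
G1 X7.26 Y0.01
G1 X13.36 Y2.59
G1 X15.14 Y8.97
; layer 7
G0 Z19.03
G0 X15.14 Y8.97
G1 X11.27 Y14.34
G1 X4.65 Y14.66
G1 X0.28 Y9.68
G1 X1.44 Y3.17
G1 X7.26 Y0.01
G1 X13.36 Y2.59
G1 X15.14 Y8.97
M2 ; end

The solid is a regular 7-sided prism (a cylinder approximated with 7 flat sides), circumscribed radius ≈ 7.63 mm, height ≈ 19 mm. Slicing at Δz = 2.72 mm — 7 equal slices spanning the solid's height, so layer i sits at z = i·h/7 — gives 7 non-empty perimeters. Each is a 7-segment closed polygon; G0 lifts to the layer z and rapids to the start vertex, then G1 traces the edges.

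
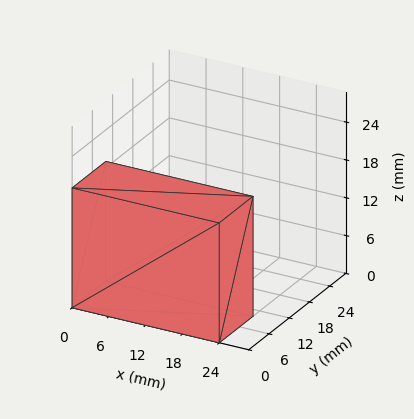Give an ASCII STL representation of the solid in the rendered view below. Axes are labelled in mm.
Reading the render: the shape is a rectangular box, roughly 24 × 10 mm footprint and 19 mm tall (dimensions read to the nearest mm from the axis ticks). For the STL, each face is triangulated and given an outward normal.

solid part
  facet normal 0.0000 0.0000 -1.0000
    outer loop
      vertex 24.0 10.0 0.0
      vertex 24.0 0.0 0.0
      vertex 0.0 0.0 0.0
    endloop
  endfacet
  facet normal 0.0000 0.0000 -1.0000
    outer loop
      vertex 0.0 10.0 0.0
      vertex 24.0 10.0 0.0
      vertex 0.0 0.0 0.0
    endloop
  endfacet
  facet normal 0.0000 0.0000 1.0000
    outer loop
      vertex 0.0 0.0 19.0
      vertex 24.0 0.0 19.0
      vertex 24.0 10.0 19.0
    endloop
  endfacet
  facet normal 0.0000 0.0000 1.0000
    outer loop
      vertex 0.0 0.0 19.0
      vertex 24.0 10.0 19.0
      vertex 0.0 10.0 19.0
    endloop
  endfacet
  facet normal 0.0000 -1.0000 0.0000
    outer loop
      vertex 0.0 0.0 0.0
      vertex 24.0 0.0 0.0
      vertex 24.0 0.0 19.0
    endloop
  endfacet
  facet normal 0.0000 -1.0000 0.0000
    outer loop
      vertex 0.0 0.0 0.0
      vertex 24.0 0.0 19.0
      vertex 0.0 0.0 19.0
    endloop
  endfacet
  facet normal 0.0000 1.0000 0.0000
    outer loop
      vertex 24.0 10.0 19.0
      vertex 24.0 10.0 0.0
      vertex 0.0 10.0 0.0
    endloop
  endfacet
  facet normal 0.0000 1.0000 0.0000
    outer loop
      vertex 0.0 10.0 19.0
      vertex 24.0 10.0 19.0
      vertex 0.0 10.0 0.0
    endloop
  endfacet
  facet normal -1.0000 0.0000 0.0000
    outer loop
      vertex 0.0 10.0 19.0
      vertex 0.0 10.0 0.0
      vertex 0.0 0.0 0.0
    endloop
  endfacet
  facet normal -1.0000 0.0000 0.0000
    outer loop
      vertex 0.0 0.0 19.0
      vertex 0.0 10.0 19.0
      vertex 0.0 0.0 0.0
    endloop
  endfacet
  facet normal 1.0000 0.0000 0.0000
    outer loop
      vertex 24.0 0.0 0.0
      vertex 24.0 10.0 0.0
      vertex 24.0 10.0 19.0
    endloop
  endfacet
  facet normal 1.0000 0.0000 0.0000
    outer loop
      vertex 24.0 0.0 0.0
      vertex 24.0 10.0 19.0
      vertex 24.0 0.0 19.0
    endloop
  endfacet
endsolid part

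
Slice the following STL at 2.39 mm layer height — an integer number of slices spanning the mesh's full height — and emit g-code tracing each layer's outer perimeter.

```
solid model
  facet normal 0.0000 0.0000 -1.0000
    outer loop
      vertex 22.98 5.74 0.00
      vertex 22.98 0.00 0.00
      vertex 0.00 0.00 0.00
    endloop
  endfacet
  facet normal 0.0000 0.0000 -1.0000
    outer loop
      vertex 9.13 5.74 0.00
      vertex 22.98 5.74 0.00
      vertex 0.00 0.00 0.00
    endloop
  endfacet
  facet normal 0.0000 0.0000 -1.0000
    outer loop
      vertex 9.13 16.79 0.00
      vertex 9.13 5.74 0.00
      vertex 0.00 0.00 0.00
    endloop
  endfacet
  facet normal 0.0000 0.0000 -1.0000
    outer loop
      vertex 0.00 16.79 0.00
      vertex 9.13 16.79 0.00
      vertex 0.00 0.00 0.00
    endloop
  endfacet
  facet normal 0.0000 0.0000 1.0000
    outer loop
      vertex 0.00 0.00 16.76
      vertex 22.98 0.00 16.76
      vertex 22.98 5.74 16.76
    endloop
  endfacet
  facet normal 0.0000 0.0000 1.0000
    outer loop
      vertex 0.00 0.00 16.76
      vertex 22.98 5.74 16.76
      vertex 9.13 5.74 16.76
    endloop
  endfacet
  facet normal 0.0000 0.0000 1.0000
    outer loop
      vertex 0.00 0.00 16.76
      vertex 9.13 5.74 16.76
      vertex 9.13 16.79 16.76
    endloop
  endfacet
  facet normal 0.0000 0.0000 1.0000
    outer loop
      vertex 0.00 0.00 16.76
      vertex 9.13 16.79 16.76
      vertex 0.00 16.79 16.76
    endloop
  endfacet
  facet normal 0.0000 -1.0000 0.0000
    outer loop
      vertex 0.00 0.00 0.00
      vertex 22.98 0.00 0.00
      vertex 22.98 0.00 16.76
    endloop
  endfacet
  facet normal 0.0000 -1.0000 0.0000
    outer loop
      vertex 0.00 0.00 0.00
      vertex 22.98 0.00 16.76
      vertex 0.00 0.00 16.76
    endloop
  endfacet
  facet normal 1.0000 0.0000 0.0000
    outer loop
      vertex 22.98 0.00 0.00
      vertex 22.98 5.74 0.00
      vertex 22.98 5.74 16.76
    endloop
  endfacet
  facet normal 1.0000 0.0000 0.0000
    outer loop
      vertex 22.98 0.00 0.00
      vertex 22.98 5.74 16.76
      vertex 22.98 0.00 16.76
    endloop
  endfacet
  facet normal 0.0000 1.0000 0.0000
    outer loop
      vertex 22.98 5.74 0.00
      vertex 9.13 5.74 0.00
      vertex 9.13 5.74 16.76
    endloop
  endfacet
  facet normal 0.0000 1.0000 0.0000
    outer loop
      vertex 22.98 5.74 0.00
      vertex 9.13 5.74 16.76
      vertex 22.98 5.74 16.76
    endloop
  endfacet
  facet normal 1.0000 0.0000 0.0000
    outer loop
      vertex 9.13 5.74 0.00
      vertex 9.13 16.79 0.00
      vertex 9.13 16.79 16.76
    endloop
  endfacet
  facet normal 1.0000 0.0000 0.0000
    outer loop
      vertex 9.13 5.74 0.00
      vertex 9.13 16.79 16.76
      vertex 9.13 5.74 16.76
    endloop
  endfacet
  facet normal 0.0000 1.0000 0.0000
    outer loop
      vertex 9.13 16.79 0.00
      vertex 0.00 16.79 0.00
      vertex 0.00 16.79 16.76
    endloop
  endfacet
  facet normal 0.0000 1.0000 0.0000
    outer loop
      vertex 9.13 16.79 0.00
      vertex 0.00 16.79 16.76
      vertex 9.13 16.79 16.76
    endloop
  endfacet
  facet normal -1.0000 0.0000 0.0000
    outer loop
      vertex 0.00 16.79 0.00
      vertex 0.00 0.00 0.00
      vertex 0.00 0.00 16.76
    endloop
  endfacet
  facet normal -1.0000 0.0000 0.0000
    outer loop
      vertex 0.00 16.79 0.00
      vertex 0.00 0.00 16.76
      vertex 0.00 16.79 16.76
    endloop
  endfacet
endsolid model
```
; perimeter-only toolpath
G21 ; units = mm
G90 ; absolute positioning
G28 ; home
; layer 1
G0 Z2.39
G0 X0.00 Y0.00
G1 X22.98 Y0.00
G1 X22.98 Y5.74
G1 X9.13 Y5.74
G1 X9.13 Y16.79
G1 X0.00 Y16.79
G1 X0.00 Y0.00
; layer 2
G0 Z4.79
G0 X0.00 Y0.00
G1 X22.98 Y0.00
G1 X22.98 Y5.74
G1 X9.13 Y5.74
G1 X9.13 Y16.79
G1 X0.00 Y16.79
G1 X0.00 Y0.00
; layer 3
G0 Z7.18
G0 X0.00 Y0.00
G1 X22.98 Y0.00
G1 X22.98 Y5.74
G1 X9.13 Y5.74
G1 X9.13 Y16.79
G1 X0.00 Y16.79
G1 X0.00 Y0.00
; layer 4
G0 Z9.58
G0 X0.00 Y0.00
G1 X22.98 Y0.00
G1 X22.98 Y5.74
G1 X9.13 Y5.74
G1 X9.13 Y16.79
G1 X0.00 Y16.79
G1 X0.00 Y0.00
; layer 5
G0 Z11.97
G0 X0.00 Y0.00
G1 X22.98 Y0.00
G1 X22.98 Y5.74
G1 X9.13 Y5.74
G1 X9.13 Y16.79
G1 X0.00 Y16.79
G1 X0.00 Y0.00
; layer 6
G0 Z14.37
G0 X0.00 Y0.00
G1 X22.98 Y0.00
G1 X22.98 Y5.74
G1 X9.13 Y5.74
G1 X9.13 Y16.79
G1 X0.00 Y16.79
G1 X0.00 Y0.00
; layer 7
G0 Z16.76
G0 X0.00 Y0.00
G1 X22.98 Y0.00
G1 X22.98 Y5.74
G1 X9.13 Y5.74
G1 X9.13 Y16.79
G1 X0.00 Y16.79
G1 X0.00 Y0.00
M2 ; end

The solid is an L-shaped prism: outer 23 × 16.8 mm, arm thicknesses ≈ 5.74 mm (horizontal) and 9.13 mm (vertical), extruded 16.8 mm in z. Slicing at Δz = 2.39 mm — 7 equal slices spanning the solid's height, so layer i sits at z = i·h/7 — gives 7 non-empty perimeters. Each is a 6-segment closed polygon; G0 lifts to the layer z and rapids to the start vertex, then G1 traces the edges.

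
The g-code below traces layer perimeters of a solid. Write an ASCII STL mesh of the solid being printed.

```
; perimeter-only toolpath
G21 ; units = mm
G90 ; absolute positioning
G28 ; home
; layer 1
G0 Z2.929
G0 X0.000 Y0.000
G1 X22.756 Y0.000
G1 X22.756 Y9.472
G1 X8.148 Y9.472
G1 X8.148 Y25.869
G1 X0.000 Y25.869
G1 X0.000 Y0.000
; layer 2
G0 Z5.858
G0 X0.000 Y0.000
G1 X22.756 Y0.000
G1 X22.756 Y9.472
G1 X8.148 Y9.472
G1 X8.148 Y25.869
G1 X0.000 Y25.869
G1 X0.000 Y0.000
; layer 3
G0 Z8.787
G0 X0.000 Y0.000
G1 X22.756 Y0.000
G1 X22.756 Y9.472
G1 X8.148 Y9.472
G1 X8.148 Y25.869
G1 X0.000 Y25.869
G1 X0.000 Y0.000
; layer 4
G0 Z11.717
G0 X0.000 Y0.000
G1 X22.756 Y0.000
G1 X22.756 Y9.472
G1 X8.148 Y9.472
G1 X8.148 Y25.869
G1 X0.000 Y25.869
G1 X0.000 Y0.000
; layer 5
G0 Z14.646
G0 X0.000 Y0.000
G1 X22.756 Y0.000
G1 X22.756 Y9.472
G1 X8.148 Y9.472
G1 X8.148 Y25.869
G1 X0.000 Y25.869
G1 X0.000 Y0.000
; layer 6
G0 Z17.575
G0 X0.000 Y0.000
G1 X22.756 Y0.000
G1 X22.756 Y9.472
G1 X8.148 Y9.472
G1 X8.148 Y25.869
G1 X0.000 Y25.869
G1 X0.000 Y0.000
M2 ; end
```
solid part
  facet normal 0.0000 0.0000 -1.0000
    outer loop
      vertex 22.756 9.472 0.000
      vertex 22.756 0.000 0.000
      vertex 0.000 0.000 0.000
    endloop
  endfacet
  facet normal 0.0000 0.0000 -1.0000
    outer loop
      vertex 8.148 9.472 0.000
      vertex 22.756 9.472 0.000
      vertex 0.000 0.000 0.000
    endloop
  endfacet
  facet normal 0.0000 0.0000 -1.0000
    outer loop
      vertex 8.148 25.869 0.000
      vertex 8.148 9.472 0.000
      vertex 0.000 0.000 0.000
    endloop
  endfacet
  facet normal 0.0000 0.0000 -1.0000
    outer loop
      vertex 0.000 25.869 0.000
      vertex 8.148 25.869 0.000
      vertex 0.000 0.000 0.000
    endloop
  endfacet
  facet normal 0.0000 0.0000 1.0000
    outer loop
      vertex 0.000 0.000 17.575
      vertex 22.756 0.000 17.575
      vertex 22.756 9.472 17.575
    endloop
  endfacet
  facet normal 0.0000 0.0000 1.0000
    outer loop
      vertex 0.000 0.000 17.575
      vertex 22.756 9.472 17.575
      vertex 8.148 9.472 17.575
    endloop
  endfacet
  facet normal 0.0000 0.0000 1.0000
    outer loop
      vertex 0.000 0.000 17.575
      vertex 8.148 9.472 17.575
      vertex 8.148 25.869 17.575
    endloop
  endfacet
  facet normal 0.0000 0.0000 1.0000
    outer loop
      vertex 0.000 0.000 17.575
      vertex 8.148 25.869 17.575
      vertex 0.000 25.869 17.575
    endloop
  endfacet
  facet normal 0.0000 -1.0000 0.0000
    outer loop
      vertex 0.000 0.000 0.000
      vertex 22.756 0.000 0.000
      vertex 22.756 0.000 17.575
    endloop
  endfacet
  facet normal 0.0000 -1.0000 0.0000
    outer loop
      vertex 0.000 0.000 0.000
      vertex 22.756 0.000 17.575
      vertex 0.000 0.000 17.575
    endloop
  endfacet
  facet normal 1.0000 0.0000 0.0000
    outer loop
      vertex 22.756 0.000 0.000
      vertex 22.756 9.472 0.000
      vertex 22.756 9.472 17.575
    endloop
  endfacet
  facet normal 1.0000 0.0000 0.0000
    outer loop
      vertex 22.756 0.000 0.000
      vertex 22.756 9.472 17.575
      vertex 22.756 0.000 17.575
    endloop
  endfacet
  facet normal 0.0000 1.0000 0.0000
    outer loop
      vertex 22.756 9.472 0.000
      vertex 8.148 9.472 0.000
      vertex 8.148 9.472 17.575
    endloop
  endfacet
  facet normal 0.0000 1.0000 0.0000
    outer loop
      vertex 22.756 9.472 0.000
      vertex 8.148 9.472 17.575
      vertex 22.756 9.472 17.575
    endloop
  endfacet
  facet normal 1.0000 0.0000 0.0000
    outer loop
      vertex 8.148 9.472 0.000
      vertex 8.148 25.869 0.000
      vertex 8.148 25.869 17.575
    endloop
  endfacet
  facet normal 1.0000 0.0000 0.0000
    outer loop
      vertex 8.148 9.472 0.000
      vertex 8.148 25.869 17.575
      vertex 8.148 9.472 17.575
    endloop
  endfacet
  facet normal 0.0000 1.0000 0.0000
    outer loop
      vertex 8.148 25.869 0.000
      vertex 0.000 25.869 0.000
      vertex 0.000 25.869 17.575
    endloop
  endfacet
  facet normal 0.0000 1.0000 0.0000
    outer loop
      vertex 8.148 25.869 0.000
      vertex 0.000 25.869 17.575
      vertex 8.148 25.869 17.575
    endloop
  endfacet
  facet normal -1.0000 0.0000 0.0000
    outer loop
      vertex 0.000 25.869 0.000
      vertex 0.000 0.000 0.000
      vertex 0.000 0.000 17.575
    endloop
  endfacet
  facet normal -1.0000 0.0000 0.0000
    outer loop
      vertex 0.000 25.869 0.000
      vertex 0.000 0.000 17.575
      vertex 0.000 25.869 17.575
    endloop
  endfacet
endsolid part

The G0 Z moves step by Δz≈2.929 mm. Every layer's G1 loop is the same polygon, so the solid is a straight extrusion of it from z=0 to z≈17.6. Closing with flat bottom and top caps and triangulating gives 20 facets — an L-shaped prism: outer 22.8 × 25.9 mm, arm thicknesses ≈ 9.47 mm (horizontal) and 8.15 mm (vertical), extruded 17.6 mm in z.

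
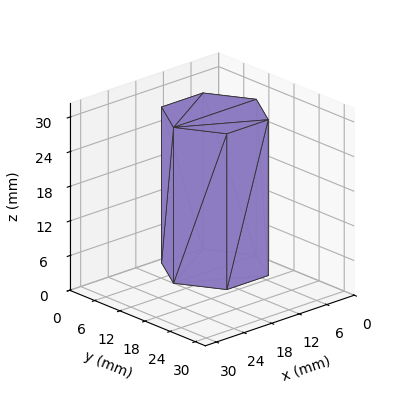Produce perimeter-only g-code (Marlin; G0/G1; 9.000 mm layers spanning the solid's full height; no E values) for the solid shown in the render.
Reading the render: the shape is a regular 6-sided prism (a cylinder approximated with 6 flat sides), circumscribed radius ≈ 9 mm, height ≈ 27 mm (dimensions read to the nearest mm from the axis ticks). For the g-code, the solid's height is divided into equal slices at the stated Δz and each level perimeter traced with G1 moves after a G0 lift.

; perimeter-only toolpath
G21 ; units = mm
G90 ; absolute positioning
G28 ; home
; layer 1
G0 Z9.000
G0 X18.000 Y9.000
G1 X13.500 Y16.794
G1 X4.500 Y16.794
G1 X0.000 Y9.000
G1 X4.500 Y1.206
G1 X13.500 Y1.206
G1 X18.000 Y9.000
; layer 2
G0 Z18.000
G0 X18.000 Y9.000
G1 X13.500 Y16.794
G1 X4.500 Y16.794
G1 X0.000 Y9.000
G1 X4.500 Y1.206
G1 X13.500 Y1.206
G1 X18.000 Y9.000
; layer 3
G0 Z27.000
G0 X18.000 Y9.000
G1 X13.500 Y16.794
G1 X4.500 Y16.794
G1 X0.000 Y9.000
G1 X4.500 Y1.206
G1 X13.500 Y1.206
G1 X18.000 Y9.000
M2 ; end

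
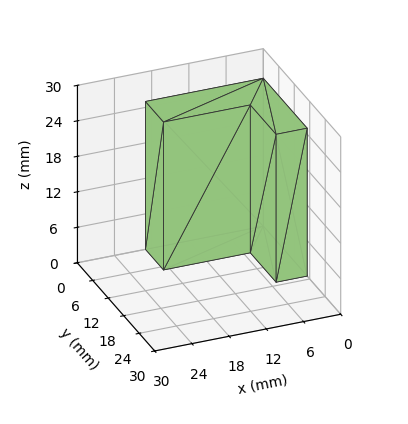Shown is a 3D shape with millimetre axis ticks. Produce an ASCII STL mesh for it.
Reading the render: the shape is an L-shaped prism: outer 19 × 17 mm, arm thicknesses ≈ 7 mm (horizontal) and 5 mm (vertical), extruded 25 mm in z (dimensions read to the nearest mm from the axis ticks). For the STL, each face is triangulated and given an outward normal.

solid part
  facet normal 0.0000 0.0000 -1.0000
    outer loop
      vertex 19.00 7.00 0.00
      vertex 19.00 0.00 0.00
      vertex 0.00 0.00 0.00
    endloop
  endfacet
  facet normal 0.0000 0.0000 -1.0000
    outer loop
      vertex 5.00 7.00 0.00
      vertex 19.00 7.00 0.00
      vertex 0.00 0.00 0.00
    endloop
  endfacet
  facet normal 0.0000 0.0000 -1.0000
    outer loop
      vertex 5.00 17.00 0.00
      vertex 5.00 7.00 0.00
      vertex 0.00 0.00 0.00
    endloop
  endfacet
  facet normal 0.0000 0.0000 -1.0000
    outer loop
      vertex 0.00 17.00 0.00
      vertex 5.00 17.00 0.00
      vertex 0.00 0.00 0.00
    endloop
  endfacet
  facet normal 0.0000 0.0000 1.0000
    outer loop
      vertex 0.00 0.00 25.00
      vertex 19.00 0.00 25.00
      vertex 19.00 7.00 25.00
    endloop
  endfacet
  facet normal 0.0000 0.0000 1.0000
    outer loop
      vertex 0.00 0.00 25.00
      vertex 19.00 7.00 25.00
      vertex 5.00 7.00 25.00
    endloop
  endfacet
  facet normal 0.0000 0.0000 1.0000
    outer loop
      vertex 0.00 0.00 25.00
      vertex 5.00 7.00 25.00
      vertex 5.00 17.00 25.00
    endloop
  endfacet
  facet normal 0.0000 0.0000 1.0000
    outer loop
      vertex 0.00 0.00 25.00
      vertex 5.00 17.00 25.00
      vertex 0.00 17.00 25.00
    endloop
  endfacet
  facet normal 0.0000 -1.0000 0.0000
    outer loop
      vertex 0.00 0.00 0.00
      vertex 19.00 0.00 0.00
      vertex 19.00 0.00 25.00
    endloop
  endfacet
  facet normal 0.0000 -1.0000 0.0000
    outer loop
      vertex 0.00 0.00 0.00
      vertex 19.00 0.00 25.00
      vertex 0.00 0.00 25.00
    endloop
  endfacet
  facet normal 1.0000 0.0000 0.0000
    outer loop
      vertex 19.00 0.00 0.00
      vertex 19.00 7.00 0.00
      vertex 19.00 7.00 25.00
    endloop
  endfacet
  facet normal 1.0000 0.0000 0.0000
    outer loop
      vertex 19.00 0.00 0.00
      vertex 19.00 7.00 25.00
      vertex 19.00 0.00 25.00
    endloop
  endfacet
  facet normal 0.0000 1.0000 0.0000
    outer loop
      vertex 19.00 7.00 0.00
      vertex 5.00 7.00 0.00
      vertex 5.00 7.00 25.00
    endloop
  endfacet
  facet normal 0.0000 1.0000 0.0000
    outer loop
      vertex 19.00 7.00 0.00
      vertex 5.00 7.00 25.00
      vertex 19.00 7.00 25.00
    endloop
  endfacet
  facet normal 1.0000 0.0000 0.0000
    outer loop
      vertex 5.00 7.00 0.00
      vertex 5.00 17.00 0.00
      vertex 5.00 17.00 25.00
    endloop
  endfacet
  facet normal 1.0000 0.0000 0.0000
    outer loop
      vertex 5.00 7.00 0.00
      vertex 5.00 17.00 25.00
      vertex 5.00 7.00 25.00
    endloop
  endfacet
  facet normal 0.0000 1.0000 0.0000
    outer loop
      vertex 5.00 17.00 0.00
      vertex 0.00 17.00 0.00
      vertex 0.00 17.00 25.00
    endloop
  endfacet
  facet normal 0.0000 1.0000 0.0000
    outer loop
      vertex 5.00 17.00 0.00
      vertex 0.00 17.00 25.00
      vertex 5.00 17.00 25.00
    endloop
  endfacet
  facet normal -1.0000 0.0000 0.0000
    outer loop
      vertex 0.00 17.00 0.00
      vertex 0.00 0.00 0.00
      vertex 0.00 0.00 25.00
    endloop
  endfacet
  facet normal -1.0000 0.0000 0.0000
    outer loop
      vertex 0.00 17.00 0.00
      vertex 0.00 0.00 25.00
      vertex 0.00 17.00 25.00
    endloop
  endfacet
endsolid part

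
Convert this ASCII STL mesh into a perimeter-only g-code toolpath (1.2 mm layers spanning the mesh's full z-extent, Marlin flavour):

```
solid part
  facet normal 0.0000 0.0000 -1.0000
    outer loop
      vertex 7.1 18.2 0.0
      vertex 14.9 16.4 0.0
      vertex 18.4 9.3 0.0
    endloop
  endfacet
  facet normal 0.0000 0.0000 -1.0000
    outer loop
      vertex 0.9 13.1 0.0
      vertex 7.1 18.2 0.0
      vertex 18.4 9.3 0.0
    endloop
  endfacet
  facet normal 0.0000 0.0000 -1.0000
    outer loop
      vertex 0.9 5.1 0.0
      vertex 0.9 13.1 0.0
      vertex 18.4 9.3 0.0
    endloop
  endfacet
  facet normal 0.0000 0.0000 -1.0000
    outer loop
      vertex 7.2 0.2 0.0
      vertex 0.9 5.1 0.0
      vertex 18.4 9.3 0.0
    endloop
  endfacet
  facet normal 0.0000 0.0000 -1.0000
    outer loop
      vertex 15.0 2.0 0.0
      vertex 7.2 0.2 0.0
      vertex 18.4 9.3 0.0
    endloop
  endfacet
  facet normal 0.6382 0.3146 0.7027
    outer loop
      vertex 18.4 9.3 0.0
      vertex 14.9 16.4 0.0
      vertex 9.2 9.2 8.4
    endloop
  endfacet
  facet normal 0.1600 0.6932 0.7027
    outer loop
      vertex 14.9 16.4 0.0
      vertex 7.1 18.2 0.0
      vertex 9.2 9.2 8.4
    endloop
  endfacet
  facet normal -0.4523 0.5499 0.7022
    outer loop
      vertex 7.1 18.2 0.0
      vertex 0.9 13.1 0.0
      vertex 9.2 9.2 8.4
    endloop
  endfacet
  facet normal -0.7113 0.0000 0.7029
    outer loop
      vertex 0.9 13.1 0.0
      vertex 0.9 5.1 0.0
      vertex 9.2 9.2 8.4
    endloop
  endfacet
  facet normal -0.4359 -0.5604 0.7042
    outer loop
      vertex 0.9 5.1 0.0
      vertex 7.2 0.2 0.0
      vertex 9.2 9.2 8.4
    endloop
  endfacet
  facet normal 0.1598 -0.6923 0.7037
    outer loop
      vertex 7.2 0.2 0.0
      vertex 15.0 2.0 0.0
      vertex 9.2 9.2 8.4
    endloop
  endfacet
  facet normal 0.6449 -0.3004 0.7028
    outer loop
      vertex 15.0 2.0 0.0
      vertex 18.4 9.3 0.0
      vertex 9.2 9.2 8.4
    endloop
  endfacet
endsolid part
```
; perimeter-only toolpath
G21 ; units = mm
G90 ; absolute positioning
G28 ; home
; layer 1
G0 Z1.2
G0 X17.1 Y9.3
G1 X14.1 Y15.4
G1 X7.4 Y16.9
G1 X2.1 Y12.5
G1 X2.1 Y5.7
G1 X7.5 Y1.5
G1 X14.2 Y3.0
G1 X17.1 Y9.3
; layer 2
G0 Z2.4
G0 X15.8 Y9.3
G1 X13.3 Y14.3
G1 X7.7 Y15.6
G1 X3.3 Y12.0
G1 X3.3 Y6.3
G1 X7.8 Y2.8
G1 X13.3 Y4.1
G1 X15.8 Y9.3
; layer 3
G0 Z3.6
G0 X14.5 Y9.3
G1 X12.5 Y13.3
G1 X8.0 Y14.3
G1 X4.5 Y11.4
G1 X4.5 Y6.9
G1 X8.1 Y4.1
G1 X12.5 Y5.1
G1 X14.5 Y9.3
; layer 4
G0 Z4.8
G0 X13.1 Y9.2
G1 X11.6 Y12.3
G1 X8.3 Y13.1
G1 X5.6 Y10.9
G1 X5.6 Y7.4
G1 X8.3 Y5.3
G1 X11.7 Y6.1
G1 X13.1 Y9.2
; layer 5
G0 Z6.0
G0 X11.8 Y9.2
G1 X10.8 Y11.3
G1 X8.6 Y11.8
G1 X6.8 Y10.3
G1 X6.8 Y8.0
G1 X8.6 Y6.6
G1 X10.9 Y7.1
G1 X11.8 Y9.2
; layer 6
G0 Z7.2
G0 X10.5 Y9.2
G1 X10.0 Y10.2
G1 X8.9 Y10.5
G1 X8.0 Y9.8
G1 X8.0 Y8.6
G1 X8.9 Y7.9
G1 X10.0 Y8.2
G1 X10.5 Y9.2
M2 ; end

The solid is a regular 7-sided pyramid, base circumscribed radius ≈ 9.2 mm, apex at z ≈ 8.4 mm. Slicing at Δz = 1.2 mm — 7 equal slices spanning the solid's height, so layer i sits at z = i·h/7 — gives 6 non-empty perimeters. Each is a 7-segment closed polygon; G0 lifts to the layer z and rapids to the start vertex, then G1 traces the edges. The cross-section shrinks linearly with z (the slice at the apex is degenerate and omitted).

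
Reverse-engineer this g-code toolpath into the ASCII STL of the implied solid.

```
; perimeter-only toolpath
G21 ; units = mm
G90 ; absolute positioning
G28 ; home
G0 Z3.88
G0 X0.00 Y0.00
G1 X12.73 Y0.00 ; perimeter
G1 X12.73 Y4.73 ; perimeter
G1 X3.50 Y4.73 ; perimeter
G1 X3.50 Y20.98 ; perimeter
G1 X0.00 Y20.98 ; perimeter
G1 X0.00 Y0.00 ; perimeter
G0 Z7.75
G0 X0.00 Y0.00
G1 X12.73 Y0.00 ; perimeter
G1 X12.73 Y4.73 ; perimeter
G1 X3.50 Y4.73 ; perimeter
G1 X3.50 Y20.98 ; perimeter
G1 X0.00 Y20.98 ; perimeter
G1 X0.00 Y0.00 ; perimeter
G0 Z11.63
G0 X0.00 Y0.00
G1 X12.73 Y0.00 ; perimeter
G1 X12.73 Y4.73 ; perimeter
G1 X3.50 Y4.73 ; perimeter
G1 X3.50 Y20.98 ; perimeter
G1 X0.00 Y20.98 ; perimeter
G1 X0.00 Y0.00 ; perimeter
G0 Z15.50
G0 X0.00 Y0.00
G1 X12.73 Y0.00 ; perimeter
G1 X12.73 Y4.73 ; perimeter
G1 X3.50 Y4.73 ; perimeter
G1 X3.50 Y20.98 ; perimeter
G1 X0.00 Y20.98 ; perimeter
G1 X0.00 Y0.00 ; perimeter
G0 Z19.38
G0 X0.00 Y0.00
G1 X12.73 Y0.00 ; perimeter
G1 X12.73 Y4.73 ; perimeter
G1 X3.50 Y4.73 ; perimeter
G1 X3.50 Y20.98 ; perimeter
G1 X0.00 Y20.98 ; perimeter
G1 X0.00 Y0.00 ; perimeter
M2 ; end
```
solid part
  facet normal 0.0000 0.0000 -1.0000
    outer loop
      vertex 12.73 4.73 0.00
      vertex 12.73 0.00 0.00
      vertex 0.00 0.00 0.00
    endloop
  endfacet
  facet normal 0.0000 0.0000 -1.0000
    outer loop
      vertex 3.50 4.73 0.00
      vertex 12.73 4.73 0.00
      vertex 0.00 0.00 0.00
    endloop
  endfacet
  facet normal 0.0000 0.0000 -1.0000
    outer loop
      vertex 3.50 20.98 0.00
      vertex 3.50 4.73 0.00
      vertex 0.00 0.00 0.00
    endloop
  endfacet
  facet normal 0.0000 0.0000 -1.0000
    outer loop
      vertex 0.00 20.98 0.00
      vertex 3.50 20.98 0.00
      vertex 0.00 0.00 0.00
    endloop
  endfacet
  facet normal 0.0000 0.0000 1.0000
    outer loop
      vertex 0.00 0.00 19.38
      vertex 12.73 0.00 19.38
      vertex 12.73 4.73 19.38
    endloop
  endfacet
  facet normal 0.0000 0.0000 1.0000
    outer loop
      vertex 0.00 0.00 19.38
      vertex 12.73 4.73 19.38
      vertex 3.50 4.73 19.38
    endloop
  endfacet
  facet normal 0.0000 0.0000 1.0000
    outer loop
      vertex 0.00 0.00 19.38
      vertex 3.50 4.73 19.38
      vertex 3.50 20.98 19.38
    endloop
  endfacet
  facet normal 0.0000 0.0000 1.0000
    outer loop
      vertex 0.00 0.00 19.38
      vertex 3.50 20.98 19.38
      vertex 0.00 20.98 19.38
    endloop
  endfacet
  facet normal 0.0000 -1.0000 0.0000
    outer loop
      vertex 0.00 0.00 0.00
      vertex 12.73 0.00 0.00
      vertex 12.73 0.00 19.38
    endloop
  endfacet
  facet normal 0.0000 -1.0000 0.0000
    outer loop
      vertex 0.00 0.00 0.00
      vertex 12.73 0.00 19.38
      vertex 0.00 0.00 19.38
    endloop
  endfacet
  facet normal 1.0000 0.0000 0.0000
    outer loop
      vertex 12.73 0.00 0.00
      vertex 12.73 4.73 0.00
      vertex 12.73 4.73 19.38
    endloop
  endfacet
  facet normal 1.0000 0.0000 0.0000
    outer loop
      vertex 12.73 0.00 0.00
      vertex 12.73 4.73 19.38
      vertex 12.73 0.00 19.38
    endloop
  endfacet
  facet normal 0.0000 1.0000 0.0000
    outer loop
      vertex 12.73 4.73 0.00
      vertex 3.50 4.73 0.00
      vertex 3.50 4.73 19.38
    endloop
  endfacet
  facet normal 0.0000 1.0000 0.0000
    outer loop
      vertex 12.73 4.73 0.00
      vertex 3.50 4.73 19.38
      vertex 12.73 4.73 19.38
    endloop
  endfacet
  facet normal 1.0000 0.0000 0.0000
    outer loop
      vertex 3.50 4.73 0.00
      vertex 3.50 20.98 0.00
      vertex 3.50 20.98 19.38
    endloop
  endfacet
  facet normal 1.0000 0.0000 0.0000
    outer loop
      vertex 3.50 4.73 0.00
      vertex 3.50 20.98 19.38
      vertex 3.50 4.73 19.38
    endloop
  endfacet
  facet normal 0.0000 1.0000 0.0000
    outer loop
      vertex 3.50 20.98 0.00
      vertex 0.00 20.98 0.00
      vertex 0.00 20.98 19.38
    endloop
  endfacet
  facet normal 0.0000 1.0000 0.0000
    outer loop
      vertex 3.50 20.98 0.00
      vertex 0.00 20.98 19.38
      vertex 3.50 20.98 19.38
    endloop
  endfacet
  facet normal -1.0000 0.0000 0.0000
    outer loop
      vertex 0.00 20.98 0.00
      vertex 0.00 0.00 0.00
      vertex 0.00 0.00 19.38
    endloop
  endfacet
  facet normal -1.0000 0.0000 0.0000
    outer loop
      vertex 0.00 20.98 0.00
      vertex 0.00 0.00 19.38
      vertex 0.00 20.98 19.38
    endloop
  endfacet
endsolid part

The G0 Z moves step by Δz≈3.88 mm. Every layer's G1 loop is the same polygon, so the solid is a straight extrusion of it from z=0 to z≈19.4. Closing with flat bottom and top caps and triangulating gives 20 facets — an L-shaped prism: outer 12.7 × 21 mm, arm thicknesses ≈ 4.73 mm (horizontal) and 3.5 mm (vertical), extruded 19.4 mm in z.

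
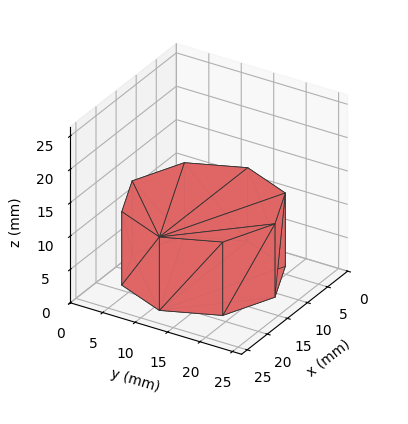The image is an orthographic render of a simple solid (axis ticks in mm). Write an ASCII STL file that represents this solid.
Reading the render: the shape is a regular 8-sided prism (a cylinder approximated with 8 flat sides), circumscribed radius ≈ 11 mm, height ≈ 11 mm (dimensions read to the nearest mm from the axis ticks). For the STL, each face is triangulated and given an outward normal.

solid part
  facet normal 0.0000 0.0000 -1.0000
    outer loop
      vertex 11.00 22.00 0.00
      vertex 18.78 18.78 0.00
      vertex 22.00 11.00 0.00
    endloop
  endfacet
  facet normal 0.0000 0.0000 -1.0000
    outer loop
      vertex 3.22 18.78 0.00
      vertex 11.00 22.00 0.00
      vertex 22.00 11.00 0.00
    endloop
  endfacet
  facet normal 0.0000 0.0000 -1.0000
    outer loop
      vertex 0.00 11.00 0.00
      vertex 3.22 18.78 0.00
      vertex 22.00 11.00 0.00
    endloop
  endfacet
  facet normal 0.0000 0.0000 -1.0000
    outer loop
      vertex 3.22 3.22 0.00
      vertex 0.00 11.00 0.00
      vertex 22.00 11.00 0.00
    endloop
  endfacet
  facet normal 0.0000 0.0000 -1.0000
    outer loop
      vertex 11.00 0.00 0.00
      vertex 3.22 3.22 0.00
      vertex 22.00 11.00 0.00
    endloop
  endfacet
  facet normal 0.0000 0.0000 -1.0000
    outer loop
      vertex 18.78 3.22 0.00
      vertex 11.00 0.00 0.00
      vertex 22.00 11.00 0.00
    endloop
  endfacet
  facet normal 0.0000 0.0000 1.0000
    outer loop
      vertex 22.00 11.00 11.00
      vertex 18.78 18.78 11.00
      vertex 11.00 22.00 11.00
    endloop
  endfacet
  facet normal 0.0000 0.0000 1.0000
    outer loop
      vertex 22.00 11.00 11.00
      vertex 11.00 22.00 11.00
      vertex 3.22 18.78 11.00
    endloop
  endfacet
  facet normal 0.0000 0.0000 1.0000
    outer loop
      vertex 22.00 11.00 11.00
      vertex 3.22 18.78 11.00
      vertex 0.00 11.00 11.00
    endloop
  endfacet
  facet normal 0.0000 0.0000 1.0000
    outer loop
      vertex 22.00 11.00 11.00
      vertex 0.00 11.00 11.00
      vertex 3.22 3.22 11.00
    endloop
  endfacet
  facet normal 0.0000 0.0000 1.0000
    outer loop
      vertex 22.00 11.00 11.00
      vertex 3.22 3.22 11.00
      vertex 11.00 0.00 11.00
    endloop
  endfacet
  facet normal 0.0000 0.0000 1.0000
    outer loop
      vertex 22.00 11.00 11.00
      vertex 11.00 0.00 11.00
      vertex 18.78 3.22 11.00
    endloop
  endfacet
  facet normal 0.9240 0.3824 0.0000
    outer loop
      vertex 22.00 11.00 0.00
      vertex 18.78 18.78 0.00
      vertex 18.78 18.78 11.00
    endloop
  endfacet
  facet normal 0.9240 0.3824 0.0000
    outer loop
      vertex 22.00 11.00 0.00
      vertex 18.78 18.78 11.00
      vertex 22.00 11.00 11.00
    endloop
  endfacet
  facet normal 0.3824 0.9240 0.0000
    outer loop
      vertex 18.78 18.78 0.00
      vertex 11.00 22.00 0.00
      vertex 11.00 22.00 11.00
    endloop
  endfacet
  facet normal 0.3824 0.9240 0.0000
    outer loop
      vertex 18.78 18.78 0.00
      vertex 11.00 22.00 11.00
      vertex 18.78 18.78 11.00
    endloop
  endfacet
  facet normal -0.3824 0.9240 0.0000
    outer loop
      vertex 11.00 22.00 0.00
      vertex 3.22 18.78 0.00
      vertex 3.22 18.78 11.00
    endloop
  endfacet
  facet normal -0.3824 0.9240 0.0000
    outer loop
      vertex 11.00 22.00 0.00
      vertex 3.22 18.78 11.00
      vertex 11.00 22.00 11.00
    endloop
  endfacet
  facet normal -0.9240 0.3824 0.0000
    outer loop
      vertex 3.22 18.78 0.00
      vertex 0.00 11.00 0.00
      vertex 0.00 11.00 11.00
    endloop
  endfacet
  facet normal -0.9240 0.3824 0.0000
    outer loop
      vertex 3.22 18.78 0.00
      vertex 0.00 11.00 11.00
      vertex 3.22 18.78 11.00
    endloop
  endfacet
  facet normal -0.9240 -0.3824 0.0000
    outer loop
      vertex 0.00 11.00 0.00
      vertex 3.22 3.22 0.00
      vertex 3.22 3.22 11.00
    endloop
  endfacet
  facet normal -0.9240 -0.3824 0.0000
    outer loop
      vertex 0.00 11.00 0.00
      vertex 3.22 3.22 11.00
      vertex 0.00 11.00 11.00
    endloop
  endfacet
  facet normal -0.3824 -0.9240 0.0000
    outer loop
      vertex 3.22 3.22 0.00
      vertex 11.00 0.00 0.00
      vertex 11.00 0.00 11.00
    endloop
  endfacet
  facet normal -0.3824 -0.9240 0.0000
    outer loop
      vertex 3.22 3.22 0.00
      vertex 11.00 0.00 11.00
      vertex 3.22 3.22 11.00
    endloop
  endfacet
  facet normal 0.3824 -0.9240 0.0000
    outer loop
      vertex 11.00 0.00 0.00
      vertex 18.78 3.22 0.00
      vertex 18.78 3.22 11.00
    endloop
  endfacet
  facet normal 0.3824 -0.9240 0.0000
    outer loop
      vertex 11.00 0.00 0.00
      vertex 18.78 3.22 11.00
      vertex 11.00 0.00 11.00
    endloop
  endfacet
  facet normal 0.9240 -0.3824 0.0000
    outer loop
      vertex 18.78 3.22 0.00
      vertex 22.00 11.00 0.00
      vertex 22.00 11.00 11.00
    endloop
  endfacet
  facet normal 0.9240 -0.3824 0.0000
    outer loop
      vertex 18.78 3.22 0.00
      vertex 22.00 11.00 11.00
      vertex 18.78 3.22 11.00
    endloop
  endfacet
endsolid part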